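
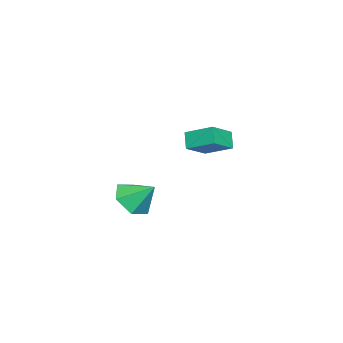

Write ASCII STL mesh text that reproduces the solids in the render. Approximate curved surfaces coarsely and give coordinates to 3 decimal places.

solid 
facet normal -0.561 -0.268 0.783
outer loop
vertex -0.508 3.878 3.128
vertex -1.564 4.289 2.512
vertex -0.667 2.686 2.606
endloop
endfacet
facet normal 0.819 -0.318 0.477
outer loop
vertex -0.196 2.911 1.948
vertex -0.508 3.878 3.128
vertex -0.667 2.686 2.606
endloop
endfacet
facet normal -0.561 -0.268 0.783
outer loop
vertex -0.667 2.686 2.606
vertex -1.564 4.289 2.512
vertex -1.724 3.098 1.99
endloop
endfacet
facet normal -0.122 -0.909 -0.398
outer loop
vertex -1.724 3.098 1.99
vertex -0.196 2.911 1.948
vertex -0.667 2.686 2.606
endloop
endfacet
facet normal 0.122 0.909 0.398
outer loop
vertex -0.508 3.878 3.128
vertex -1.093 4.514 1.854
vertex -1.564 4.289 2.512
endloop
endfacet
facet normal 0.818 -0.319 0.478
outer loop
vertex -0.036 4.102 2.47
vertex -0.508 3.878 3.128
vertex -0.196 2.911 1.948
endloop
endfacet
facet normal 0.123 0.909 0.398
outer loop
vertex -0.036 4.102 2.47
vertex -1.093 4.514 1.854
vertex -0.508 3.878 3.128
endloop
endfacet
facet normal -0.819 0.319 -0.477
outer loop
vertex -1.564 4.289 2.512
vertex -1.093 4.514 1.854
vertex -1.724 3.098 1.99
endloop
endfacet
facet normal -0.122 -0.910 -0.397
outer loop
vertex -1.252 3.322 1.332
vertex -0.196 2.911 1.948
vertex -1.724 3.098 1.99
endloop
endfacet
facet normal -0.818 0.319 -0.478
outer loop
vertex -1.724 3.098 1.99
vertex -1.093 4.514 1.854
vertex -1.252 3.322 1.332
endloop
endfacet
facet normal 0.561 0.268 -0.783
outer loop
vertex -1.252 3.322 1.332
vertex -0.036 4.102 2.47
vertex -0.196 2.911 1.948
endloop
endfacet
facet normal 0.561 0.268 -0.783
outer loop
vertex -1.093 4.514 1.854
vertex -0.036 4.102 2.47
vertex -1.252 3.322 1.332
endloop
endfacet
facet normal -0.084 -0.743 -0.664
outer loop
vertex 4.565 2.517 0.468
vertex 3.799 2.267 0.845
vertex 3.795 2.86 0.182
endloop
endfacet
facet normal 0.463 0.860 -0.216
outer loop
vertex 4.565 2.517 0.468
vertex 3.795 2.86 0.182
vertex 3.901 3.173 1.655
endloop
endfacet
facet normal -0.083 -0.743 -0.664
outer loop
vertex 3.795 2.86 0.182
vertex 3.799 2.267 0.845
vertex 3.029 2.609 0.559
endloop
endfacet
facet normal -0.380 0.910 -0.166
outer loop
vertex 3.795 2.86 0.182
vertex 3.029 2.609 0.559
vertex 3.901 3.173 1.655
endloop
endfacet
facet normal -0.084 -0.743 -0.663
outer loop
vertex 3.029 2.609 0.559
vertex 3.799 2.267 0.845
vertex 3.033 2.016 1.223
endloop
endfacet
facet normal -0.798 0.447 0.404
outer loop
vertex 3.029 2.609 0.559
vertex 3.033 2.016 1.223
vertex 3.901 3.173 1.655
endloop
endfacet
facet normal -0.084 -0.743 -0.663
outer loop
vertex 3.033 2.016 1.223
vertex 3.799 2.267 0.845
vertex 3.803 1.674 1.509
endloop
endfacet
facet normal -0.373 -0.066 0.926
outer loop
vertex 3.033 2.016 1.223
vertex 3.803 1.674 1.509
vertex 3.901 3.173 1.655
endloop
endfacet
facet normal -0.085 -0.743 -0.663
outer loop
vertex 3.803 1.674 1.509
vertex 3.799 2.267 0.845
vertex 4.569 1.924 1.131
endloop
endfacet
facet normal 0.470 -0.116 0.875
outer loop
vertex 3.803 1.674 1.509
vertex 4.569 1.924 1.131
vertex 3.901 3.173 1.655
endloop
endfacet
facet normal -0.084 -0.743 -0.664
outer loop
vertex 4.569 1.924 1.131
vertex 3.799 2.267 0.845
vertex 4.565 2.517 0.468
endloop
endfacet
facet normal 0.887 0.347 0.305
outer loop
vertex 4.569 1.924 1.131
vertex 4.565 2.517 0.468
vertex 3.901 3.173 1.655
endloop
endfacet

endsolid


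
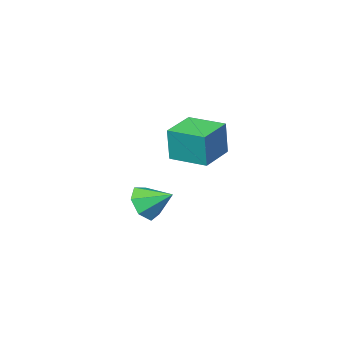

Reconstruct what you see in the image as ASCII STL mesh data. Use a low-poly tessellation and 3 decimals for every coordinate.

solid 
facet normal -0.882 -0.457 0.114
outer loop
vertex -2.73 -0.696 -0.565
vertex -3.42 0.636 -0.57
vertex -2.87 -0.774 -1.966
endloop
endfacet
facet normal 0.460 -0.888 0.003
outer loop
vertex -1.6 -0.116 -2.13
vertex -2.73 -0.696 -0.565
vertex -2.87 -0.774 -1.966
endloop
endfacet
facet normal -0.882 -0.457 0.114
outer loop
vertex -2.87 -0.774 -1.966
vertex -3.42 0.636 -0.57
vertex -3.561 0.558 -1.971
endloop
endfacet
facet normal -0.100 -0.055 -0.993
outer loop
vertex -3.561 0.558 -1.971
vertex -1.6 -0.116 -2.13
vertex -2.87 -0.774 -1.966
endloop
endfacet
facet normal 0.100 0.055 0.993
outer loop
vertex -2.73 -0.696 -0.565
vertex -2.15 1.294 -0.734
vertex -3.42 0.636 -0.57
endloop
endfacet
facet normal 0.460 -0.888 0.003
outer loop
vertex -1.459 -0.038 -0.729
vertex -2.73 -0.696 -0.565
vertex -1.6 -0.116 -2.13
endloop
endfacet
facet normal 0.100 0.055 0.993
outer loop
vertex -1.459 -0.038 -0.729
vertex -2.15 1.294 -0.734
vertex -2.73 -0.696 -0.565
endloop
endfacet
facet normal -0.460 0.888 -0.003
outer loop
vertex -3.42 0.636 -0.57
vertex -2.15 1.294 -0.734
vertex -3.561 0.558 -1.971
endloop
endfacet
facet normal -0.100 -0.055 -0.993
outer loop
vertex -2.29 1.216 -2.135
vertex -1.6 -0.116 -2.13
vertex -3.561 0.558 -1.971
endloop
endfacet
facet normal -0.460 0.888 -0.003
outer loop
vertex -3.561 0.558 -1.971
vertex -2.15 1.294 -0.734
vertex -2.29 1.216 -2.135
endloop
endfacet
facet normal 0.882 0.457 -0.114
outer loop
vertex -2.29 1.216 -2.135
vertex -1.459 -0.038 -0.729
vertex -1.6 -0.116 -2.13
endloop
endfacet
facet normal 0.882 0.457 -0.114
outer loop
vertex -2.15 1.294 -0.734
vertex -1.459 -0.038 -0.729
vertex -2.29 1.216 -2.135
endloop
endfacet
facet normal 0.494 -0.705 -0.508
outer loop
vertex 1.662 3.155 -1.519
vertex 1.427 3.456 -2.165
vertex 2.049 3.611 -1.775
endloop
endfacet
facet normal 0.287 0.272 0.918
outer loop
vertex 1.662 3.155 -1.519
vertex 2.049 3.611 -1.775
vertex 0.873 4.244 -1.595
endloop
endfacet
facet normal 0.495 -0.704 -0.509
outer loop
vertex 2.049 3.611 -1.775
vertex 1.427 3.456 -2.165
vertex 1.968 3.951 -2.324
endloop
endfacet
facet normal 0.480 0.776 0.410
outer loop
vertex 2.049 3.611 -1.775
vertex 1.968 3.951 -2.324
vertex 0.873 4.244 -1.595
endloop
endfacet
facet normal 0.496 -0.705 -0.507
outer loop
vertex 1.968 3.951 -2.324
vertex 1.427 3.456 -2.165
vertex 1.48 3.917 -2.754
endloop
endfacet
facet normal 0.119 0.970 -0.212
outer loop
vertex 1.968 3.951 -2.324
vertex 1.48 3.917 -2.754
vertex 0.873 4.244 -1.595
endloop
endfacet
facet normal 0.495 -0.705 -0.508
outer loop
vertex 1.48 3.917 -2.754
vertex 1.427 3.456 -2.165
vertex 0.952 3.536 -2.739
endloop
endfacet
facet normal -0.524 0.708 -0.474
outer loop
vertex 1.48 3.917 -2.754
vertex 0.952 3.536 -2.739
vertex 0.873 4.244 -1.595
endloop
endfacet
facet normal 0.496 -0.704 -0.509
outer loop
vertex 0.952 3.536 -2.739
vertex 1.427 3.456 -2.165
vertex 0.783 3.094 -2.292
endloop
endfacet
facet normal -0.966 0.186 -0.182
outer loop
vertex 0.952 3.536 -2.739
vertex 0.783 3.094 -2.292
vertex 0.873 4.244 -1.595
endloop
endfacet
facet normal 0.496 -0.704 -0.508
outer loop
vertex 0.783 3.094 -2.292
vertex 1.427 3.456 -2.165
vertex 1.099 2.925 -1.749
endloop
endfacet
facet normal -0.873 -0.201 0.445
outer loop
vertex 0.783 3.094 -2.292
vertex 1.099 2.925 -1.749
vertex 0.873 4.244 -1.595
endloop
endfacet
facet normal 0.495 -0.704 -0.508
outer loop
vertex 1.099 2.925 -1.749
vertex 1.427 3.456 -2.165
vertex 1.662 3.155 -1.519
endloop
endfacet
facet normal -0.315 -0.163 0.935
outer loop
vertex 1.099 2.925 -1.749
vertex 1.662 3.155 -1.519
vertex 0.873 4.244 -1.595
endloop
endfacet

endsolid


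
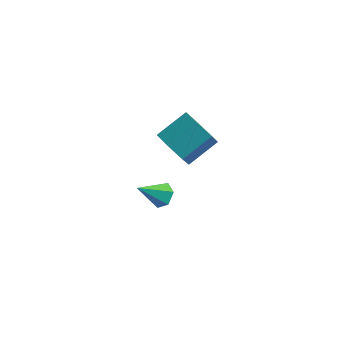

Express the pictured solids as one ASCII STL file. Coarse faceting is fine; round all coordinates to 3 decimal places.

solid 
facet normal -0.485 -0.726 -0.488
outer loop
vertex 0.478 2.061 1.531
vertex -0.319 2.258 2.03
vertex -0.03 2.628 1.192
endloop
endfacet
facet normal 0.627 0.100 -0.773
outer loop
vertex 0.478 2.061 1.531
vertex -0.03 2.628 1.192
vertex 1.215 3.164 2.272
endloop
endfacet
facet normal 0.627 0.100 -0.773
outer loop
vertex 1.215 3.164 2.272
vertex -0.03 2.628 1.192
vertex 0.707 3.731 1.933
endloop
endfacet
facet normal 0.485 0.726 0.487
outer loop
vertex 1.215 3.164 2.272
vertex 0.707 3.731 1.933
vertex 0.419 3.362 2.77
endloop
endfacet
facet normal -0.484 -0.726 -0.488
outer loop
vertex -0.03 2.628 1.192
vertex -0.319 2.258 2.03
vertex -0.755 2.916 1.483
endloop
endfacet
facet normal -0.085 0.594 -0.800
outer loop
vertex -0.03 2.628 1.192
vertex -0.755 2.916 1.483
vertex 0.707 3.731 1.933
endloop
endfacet
facet normal -0.085 0.594 -0.800
outer loop
vertex 0.707 3.731 1.933
vertex -0.755 2.916 1.483
vertex -0.018 4.02 2.224
endloop
endfacet
facet normal 0.485 0.726 0.487
outer loop
vertex 0.707 3.731 1.933
vertex -0.018 4.02 2.224
vertex 0.419 3.362 2.77
endloop
endfacet
facet normal -0.485 -0.726 -0.487
outer loop
vertex -0.755 2.916 1.483
vertex -0.319 2.258 2.03
vertex -1.151 2.709 2.186
endloop
endfacet
facet normal -0.734 0.641 -0.225
outer loop
vertex -0.755 2.916 1.483
vertex -1.151 2.709 2.186
vertex -0.018 4.02 2.224
endloop
endfacet
facet normal -0.734 0.641 -0.225
outer loop
vertex -0.018 4.02 2.224
vertex -1.151 2.709 2.186
vertex -0.414 3.813 2.927
endloop
endfacet
facet normal 0.485 0.726 0.487
outer loop
vertex -0.018 4.02 2.224
vertex -0.414 3.813 2.927
vertex 0.419 3.362 2.77
endloop
endfacet
facet normal -0.485 -0.726 -0.487
outer loop
vertex -1.151 2.709 2.186
vertex -0.319 2.258 2.03
vertex -0.921 2.163 2.771
endloop
endfacet
facet normal -0.830 0.206 0.519
outer loop
vertex -1.151 2.709 2.186
vertex -0.921 2.163 2.771
vertex -0.414 3.813 2.927
endloop
endfacet
facet normal -0.829 0.206 0.520
outer loop
vertex -0.414 3.813 2.927
vertex -0.921 2.163 2.771
vertex -0.183 3.266 3.512
endloop
endfacet
facet normal 0.485 0.726 0.487
outer loop
vertex -0.414 3.813 2.927
vertex -0.183 3.266 3.512
vertex 0.419 3.362 2.77
endloop
endfacet
facet normal -0.485 -0.726 -0.487
outer loop
vertex -0.921 2.163 2.771
vertex -0.319 2.258 2.03
vertex -0.237 1.688 2.798
endloop
endfacet
facet normal -0.301 -0.384 0.873
outer loop
vertex -0.921 2.163 2.771
vertex -0.237 1.688 2.798
vertex -0.183 3.266 3.512
endloop
endfacet
facet normal -0.300 -0.385 0.873
outer loop
vertex -0.183 3.266 3.512
vertex -0.237 1.688 2.798
vertex 0.501 2.792 3.538
endloop
endfacet
facet normal 0.485 0.726 0.487
outer loop
vertex -0.183 3.266 3.512
vertex 0.501 2.792 3.538
vertex 0.419 3.362 2.77
endloop
endfacet
facet normal -0.484 -0.726 -0.487
outer loop
vertex -0.237 1.688 2.798
vertex -0.319 2.258 2.03
vertex 0.386 1.643 2.246
endloop
endfacet
facet normal 0.455 -0.685 0.569
outer loop
vertex -0.237 1.688 2.798
vertex 0.386 1.643 2.246
vertex 0.501 2.792 3.538
endloop
endfacet
facet normal 0.454 -0.685 0.569
outer loop
vertex 0.501 2.792 3.538
vertex 0.386 1.643 2.246
vertex 1.123 2.746 2.986
endloop
endfacet
facet normal 0.486 0.726 0.487
outer loop
vertex 0.501 2.792 3.538
vertex 1.123 2.746 2.986
vertex 0.419 3.362 2.77
endloop
endfacet
facet normal -0.485 -0.727 -0.487
outer loop
vertex 0.386 1.643 2.246
vertex -0.319 2.258 2.03
vertex 0.478 2.061 1.531
endloop
endfacet
facet normal 0.867 -0.470 -0.163
outer loop
vertex 0.386 1.643 2.246
vertex 0.478 2.061 1.531
vertex 1.123 2.746 2.986
endloop
endfacet
facet normal 0.867 -0.470 -0.163
outer loop
vertex 1.123 2.746 2.986
vertex 0.478 2.061 1.531
vertex 1.215 3.164 2.272
endloop
endfacet
facet normal 0.485 0.726 0.487
outer loop
vertex 1.123 2.746 2.986
vertex 1.215 3.164 2.272
vertex 0.419 3.362 2.77
endloop
endfacet
facet normal 0.538 0.534 -0.653
outer loop
vertex -0.807 2.953 -2.681
vertex -1.247 3.39 -2.686
vertex -0.783 3.423 -2.277
endloop
endfacet
facet normal 0.605 -0.537 0.588
outer loop
vertex -0.807 2.953 -2.681
vertex -0.783 3.423 -2.277
vertex -2.033 2.61 -1.734
endloop
endfacet
facet normal 0.537 0.535 -0.652
outer loop
vertex -0.783 3.423 -2.277
vertex -1.247 3.39 -2.686
vertex -1.224 3.859 -2.282
endloop
endfacet
facet normal 0.241 0.255 0.936
outer loop
vertex -0.783 3.423 -2.277
vertex -1.224 3.859 -2.282
vertex -2.033 2.61 -1.734
endloop
endfacet
facet normal 0.538 0.535 -0.652
outer loop
vertex -1.224 3.859 -2.282
vertex -1.247 3.39 -2.686
vertex -1.688 3.826 -2.692
endloop
endfacet
facet normal -0.550 0.608 0.573
outer loop
vertex -1.224 3.859 -2.282
vertex -1.688 3.826 -2.692
vertex -2.033 2.61 -1.734
endloop
endfacet
facet normal 0.537 0.534 -0.652
outer loop
vertex -1.688 3.826 -2.692
vertex -1.247 3.39 -2.686
vertex -1.712 3.357 -3.096
endloop
endfacet
facet normal -0.976 0.168 -0.138
outer loop
vertex -1.688 3.826 -2.692
vertex -1.712 3.357 -3.096
vertex -2.033 2.61 -1.734
endloop
endfacet
facet normal 0.538 0.534 -0.653
outer loop
vertex -1.712 3.357 -3.096
vertex -1.247 3.39 -2.686
vertex -1.271 2.92 -3.09
endloop
endfacet
facet normal -0.612 -0.624 -0.486
outer loop
vertex -1.712 3.357 -3.096
vertex -1.271 2.92 -3.09
vertex -2.033 2.61 -1.734
endloop
endfacet
facet normal 0.538 0.534 -0.653
outer loop
vertex -1.271 2.92 -3.09
vertex -1.247 3.39 -2.686
vertex -0.807 2.953 -2.681
endloop
endfacet
facet normal 0.178 -0.976 -0.123
outer loop
vertex -1.271 2.92 -3.09
vertex -0.807 2.953 -2.681
vertex -2.033 2.61 -1.734
endloop
endfacet

endsolid


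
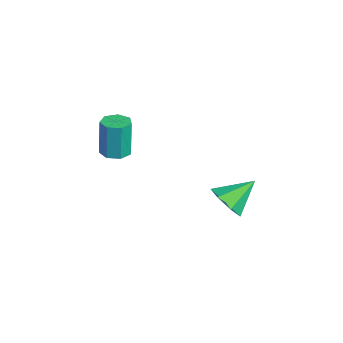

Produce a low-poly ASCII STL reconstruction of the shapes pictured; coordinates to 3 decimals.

solid 
facet normal 0.157 -0.795 -0.585
outer loop
vertex 3.397 1.658 0.061
vertex 2.658 1.236 0.436
vertex 2.692 1.791 -0.309
endloop
endfacet
facet normal 0.337 0.884 -0.325
outer loop
vertex 3.397 1.658 0.061
vertex 2.692 1.791 -0.309
vertex 2.402 2.524 1.384
endloop
endfacet
facet normal 0.157 -0.795 -0.585
outer loop
vertex 2.692 1.791 -0.309
vertex 2.658 1.236 0.436
vertex 1.961 1.506 -0.118
endloop
endfacet
facet normal -0.423 0.803 -0.420
outer loop
vertex 2.692 1.791 -0.309
vertex 1.961 1.506 -0.118
vertex 2.402 2.524 1.384
endloop
endfacet
facet normal 0.158 -0.795 -0.586
outer loop
vertex 1.961 1.506 -0.118
vertex 2.658 1.236 0.436
vertex 1.755 1.017 0.49
endloop
endfacet
facet normal -0.920 0.392 0.004
outer loop
vertex 1.961 1.506 -0.118
vertex 1.755 1.017 0.49
vertex 2.402 2.524 1.384
endloop
endfacet
facet normal 0.158 -0.795 -0.585
outer loop
vertex 1.755 1.017 0.49
vertex 2.658 1.236 0.436
vertex 2.228 0.693 1.058
endloop
endfacet
facet normal -0.778 -0.038 0.627
outer loop
vertex 1.755 1.017 0.49
vertex 2.228 0.693 1.058
vertex 2.402 2.524 1.384
endloop
endfacet
facet normal 0.158 -0.795 -0.585
outer loop
vertex 2.228 0.693 1.058
vertex 2.658 1.236 0.436
vertex 3.025 0.778 1.157
endloop
endfacet
facet normal -0.104 -0.165 0.981
outer loop
vertex 2.228 0.693 1.058
vertex 3.025 0.778 1.157
vertex 2.402 2.524 1.384
endloop
endfacet
facet normal 0.157 -0.795 -0.585
outer loop
vertex 3.025 0.778 1.157
vertex 2.658 1.236 0.436
vertex 3.545 1.207 0.714
endloop
endfacet
facet normal 0.592 0.107 0.799
outer loop
vertex 3.025 0.778 1.157
vertex 3.545 1.207 0.714
vertex 2.402 2.524 1.384
endloop
endfacet
facet normal 0.157 -0.796 -0.585
outer loop
vertex 3.545 1.207 0.714
vertex 2.658 1.236 0.436
vertex 3.397 1.658 0.061
endloop
endfacet
facet normal 0.789 0.574 0.218
outer loop
vertex 3.545 1.207 0.714
vertex 3.397 1.658 0.061
vertex 2.402 2.524 1.384
endloop
endfacet
facet normal 0.083 -0.046 -0.996
outer loop
vertex -2.175 -2.815 0.269
vertex -2.683 -2.323 0.204
vertex -1.981 -2.231 0.258
endloop
endfacet
facet normal 0.945 -0.312 0.092
outer loop
vertex -2.175 -2.815 0.269
vertex -1.981 -2.231 0.258
vertex -2.329 -2.729 2.14
endloop
endfacet
facet normal 0.946 -0.312 0.092
outer loop
vertex -2.329 -2.729 2.14
vertex -1.981 -2.231 0.258
vertex -2.135 -2.144 2.129
endloop
endfacet
facet normal -0.081 0.046 0.996
outer loop
vertex -2.329 -2.729 2.14
vertex -2.135 -2.144 2.129
vertex -2.837 -2.237 2.076
endloop
endfacet
facet normal 0.083 -0.047 -0.995
outer loop
vertex -1.981 -2.231 0.258
vertex -2.683 -2.323 0.204
vertex -2.315 -1.716 0.206
endloop
endfacet
facet normal 0.836 0.547 0.043
outer loop
vertex -1.981 -2.231 0.258
vertex -2.315 -1.716 0.206
vertex -2.135 -2.144 2.129
endloop
endfacet
facet normal 0.836 0.547 0.043
outer loop
vertex -2.135 -2.144 2.129
vertex -2.315 -1.716 0.206
vertex -2.469 -1.629 2.078
endloop
endfacet
facet normal -0.081 0.046 0.996
outer loop
vertex -2.135 -2.144 2.129
vertex -2.469 -1.629 2.078
vertex -2.837 -2.237 2.076
endloop
endfacet
facet normal 0.082 -0.046 -0.996
outer loop
vertex -2.315 -1.716 0.206
vertex -2.683 -2.323 0.204
vertex -2.926 -1.658 0.153
endloop
endfacet
facet normal 0.098 0.994 -0.038
outer loop
vertex -2.315 -1.716 0.206
vertex -2.926 -1.658 0.153
vertex -2.469 -1.629 2.078
endloop
endfacet
facet normal 0.096 0.995 -0.038
outer loop
vertex -2.469 -1.629 2.078
vertex -2.926 -1.658 0.153
vertex -3.08 -1.572 2.025
endloop
endfacet
facet normal -0.082 0.046 0.996
outer loop
vertex -2.469 -1.629 2.078
vertex -3.08 -1.572 2.025
vertex -2.837 -2.237 2.076
endloop
endfacet
facet normal 0.081 -0.047 -0.996
outer loop
vertex -2.926 -1.658 0.153
vertex -2.683 -2.323 0.204
vertex -3.354 -2.101 0.139
endloop
endfacet
facet normal -0.715 0.693 -0.091
outer loop
vertex -2.926 -1.658 0.153
vertex -3.354 -2.101 0.139
vertex -3.08 -1.572 2.025
endloop
endfacet
facet normal -0.715 0.694 -0.091
outer loop
vertex -3.08 -1.572 2.025
vertex -3.354 -2.101 0.139
vertex -3.508 -2.015 2.01
endloop
endfacet
facet normal -0.083 0.046 0.996
outer loop
vertex -3.08 -1.572 2.025
vertex -3.508 -2.015 2.01
vertex -2.837 -2.237 2.076
endloop
endfacet
facet normal 0.082 -0.045 -0.996
outer loop
vertex -3.354 -2.101 0.139
vertex -2.683 -2.323 0.204
vertex -3.277 -2.712 0.173
endloop
endfacet
facet normal -0.989 -0.129 -0.075
outer loop
vertex -3.354 -2.101 0.139
vertex -3.277 -2.712 0.173
vertex -3.508 -2.015 2.01
endloop
endfacet
facet normal -0.989 -0.129 -0.075
outer loop
vertex -3.508 -2.015 2.01
vertex -3.277 -2.712 0.173
vertex -3.431 -2.625 2.045
endloop
endfacet
facet normal -0.082 0.047 0.995
outer loop
vertex -3.508 -2.015 2.01
vertex -3.431 -2.625 2.045
vertex -2.837 -2.237 2.076
endloop
endfacet
facet normal 0.082 -0.046 -0.996
outer loop
vertex -3.277 -2.712 0.173
vertex -2.683 -2.323 0.204
vertex -2.752 -3.029 0.231
endloop
endfacet
facet normal -0.517 -0.856 -0.003
outer loop
vertex -3.277 -2.712 0.173
vertex -2.752 -3.029 0.231
vertex -3.431 -2.625 2.045
endloop
endfacet
facet normal -0.518 -0.855 -0.003
outer loop
vertex -3.431 -2.625 2.045
vertex -2.752 -3.029 0.231
vertex -2.906 -2.943 2.103
endloop
endfacet
facet normal -0.082 0.046 0.996
outer loop
vertex -3.431 -2.625 2.045
vertex -2.906 -2.943 2.103
vertex -2.837 -2.237 2.076
endloop
endfacet
facet normal 0.083 -0.046 -0.996
outer loop
vertex -2.752 -3.029 0.231
vertex -2.683 -2.323 0.204
vertex -2.175 -2.815 0.269
endloop
endfacet
facet normal 0.343 -0.937 0.071
outer loop
vertex -2.752 -3.029 0.231
vertex -2.175 -2.815 0.269
vertex -2.906 -2.943 2.103
endloop
endfacet
facet normal 0.343 -0.937 0.071
outer loop
vertex -2.906 -2.943 2.103
vertex -2.175 -2.815 0.269
vertex -2.329 -2.729 2.14
endloop
endfacet
facet normal -0.081 0.046 0.996
outer loop
vertex -2.906 -2.943 2.103
vertex -2.329 -2.729 2.14
vertex -2.837 -2.237 2.076
endloop
endfacet

endsolid


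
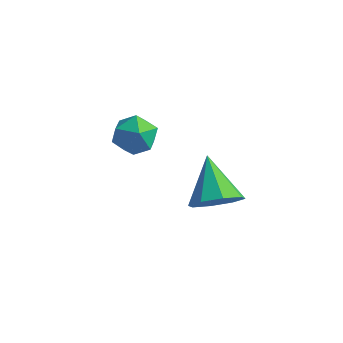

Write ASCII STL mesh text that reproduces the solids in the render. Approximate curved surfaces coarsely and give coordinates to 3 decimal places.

solid 
facet normal -0.909 0.158 -0.385
outer loop
vertex -1.893 2.935 2.37
vertex -2.154 2.116 2.65
vertex -2.258 2.833 3.19
endloop
endfacet
facet normal -0.611 0.772 -0.176
outer loop
vertex -1.893 2.935 2.37
vertex -2.258 2.833 3.19
vertex -1.542 3.374 3.078
endloop
endfacet
facet normal 0.005 0.849 -0.529
outer loop
vertex -1.893 2.935 2.37
vertex -1.542 3.374 3.078
vertex -0.996 2.991 2.468
endloop
endfacet
facet normal 0.087 0.282 -0.955
outer loop
vertex -1.893 2.935 2.37
vertex -0.996 2.991 2.468
vertex -1.373 2.213 2.204
endloop
endfacet
facet normal -0.477 -0.144 -0.867
outer loop
vertex -1.893 2.935 2.37
vertex -1.373 2.213 2.204
vertex -2.154 2.116 2.65
endloop
endfacet
facet normal -0.462 0.719 0.519
outer loop
vertex -1.542 3.374 3.078
vertex -2.258 2.833 3.19
vertex -1.587 2.827 3.796
endloop
endfacet
facet normal -0.944 -0.274 0.183
outer loop
vertex -2.258 2.833 3.19
vertex -2.154 2.116 2.65
vertex -1.964 2.049 3.532
endloop
endfacet
facet normal -0.246 -0.763 -0.597
outer loop
vertex -2.154 2.116 2.65
vertex -1.373 2.213 2.204
vertex -1.418 1.666 2.922
endloop
endfacet
facet normal 0.668 -0.072 -0.741
outer loop
vertex -1.373 2.213 2.204
vertex -0.996 2.991 2.468
vertex -0.702 2.207 2.81
endloop
endfacet
facet normal 0.535 0.844 -0.051
outer loop
vertex -0.996 2.991 2.468
vertex -1.542 3.374 3.078
vertex -0.806 2.924 3.35
endloop
endfacet
facet normal -0.087 -0.282 0.955
outer loop
vertex -1.067 2.105 3.63
vertex -1.587 2.827 3.796
vertex -1.964 2.049 3.532
endloop
endfacet
facet normal -0.005 -0.849 0.529
outer loop
vertex -1.067 2.105 3.63
vertex -1.964 2.049 3.532
vertex -1.418 1.666 2.922
endloop
endfacet
facet normal 0.611 -0.772 0.176
outer loop
vertex -1.067 2.105 3.63
vertex -1.418 1.666 2.922
vertex -0.702 2.207 2.81
endloop
endfacet
facet normal 0.909 -0.158 0.385
outer loop
vertex -1.067 2.105 3.63
vertex -0.702 2.207 2.81
vertex -0.806 2.924 3.35
endloop
endfacet
facet normal 0.477 0.144 0.867
outer loop
vertex -1.067 2.105 3.63
vertex -0.806 2.924 3.35
vertex -1.587 2.827 3.796
endloop
endfacet
facet normal -0.668 0.072 0.741
outer loop
vertex -1.964 2.049 3.532
vertex -1.587 2.827 3.796
vertex -2.258 2.833 3.19
endloop
endfacet
facet normal -0.535 -0.844 0.051
outer loop
vertex -1.418 1.666 2.922
vertex -1.964 2.049 3.532
vertex -2.154 2.116 2.65
endloop
endfacet
facet normal 0.462 -0.719 -0.519
outer loop
vertex -0.702 2.207 2.81
vertex -1.418 1.666 2.922
vertex -1.373 2.213 2.204
endloop
endfacet
facet normal 0.944 0.274 -0.183
outer loop
vertex -0.806 2.924 3.35
vertex -0.702 2.207 2.81
vertex -0.996 2.991 2.468
endloop
endfacet
facet normal 0.246 0.763 0.597
outer loop
vertex -1.587 2.827 3.796
vertex -0.806 2.924 3.35
vertex -1.542 3.374 3.078
endloop
endfacet
facet normal 0.517 -0.619 -0.591
outer loop
vertex 2.964 0.389 3.475
vertex 2.549 0.787 2.694
vertex 3.351 0.965 3.21
endloop
endfacet
facet normal 0.385 0.159 0.909
outer loop
vertex 2.964 0.389 3.475
vertex 3.351 0.965 3.21
vertex 1.591 1.933 3.786
endloop
endfacet
facet normal 0.518 -0.618 -0.591
outer loop
vertex 3.351 0.965 3.21
vertex 2.549 0.787 2.694
vertex 3.267 1.437 2.643
endloop
endfacet
facet normal 0.538 0.685 0.491
outer loop
vertex 3.351 0.965 3.21
vertex 3.267 1.437 2.643
vertex 1.591 1.933 3.786
endloop
endfacet
facet normal 0.518 -0.619 -0.590
outer loop
vertex 3.267 1.437 2.643
vertex 2.549 0.787 2.694
vertex 2.763 1.528 2.105
endloop
endfacet
facet normal 0.243 0.968 -0.064
outer loop
vertex 3.267 1.437 2.643
vertex 2.763 1.528 2.105
vertex 1.591 1.933 3.786
endloop
endfacet
facet normal 0.517 -0.619 -0.591
outer loop
vertex 2.763 1.528 2.105
vertex 2.549 0.787 2.694
vertex 2.133 1.185 1.913
endloop
endfacet
facet normal -0.327 0.841 -0.431
outer loop
vertex 2.763 1.528 2.105
vertex 2.133 1.185 1.913
vertex 1.591 1.933 3.786
endloop
endfacet
facet normal 0.518 -0.619 -0.591
outer loop
vertex 2.133 1.185 1.913
vertex 2.549 0.787 2.694
vertex 1.747 0.609 2.178
endloop
endfacet
facet normal -0.837 0.380 -0.394
outer loop
vertex 2.133 1.185 1.913
vertex 1.747 0.609 2.178
vertex 1.591 1.933 3.786
endloop
endfacet
facet normal 0.517 -0.620 -0.590
outer loop
vertex 1.747 0.609 2.178
vertex 2.549 0.787 2.694
vertex 1.83 0.138 2.745
endloop
endfacet
facet normal -0.989 -0.146 0.024
outer loop
vertex 1.747 0.609 2.178
vertex 1.83 0.138 2.745
vertex 1.591 1.933 3.786
endloop
endfacet
facet normal 0.517 -0.619 -0.590
outer loop
vertex 1.83 0.138 2.745
vertex 2.549 0.787 2.694
vertex 2.334 0.047 3.282
endloop
endfacet
facet normal -0.694 -0.428 0.579
outer loop
vertex 1.83 0.138 2.745
vertex 2.334 0.047 3.282
vertex 1.591 1.933 3.786
endloop
endfacet
facet normal 0.517 -0.619 -0.591
outer loop
vertex 2.334 0.047 3.282
vertex 2.549 0.787 2.694
vertex 2.964 0.389 3.475
endloop
endfacet
facet normal -0.126 -0.302 0.945
outer loop
vertex 2.334 0.047 3.282
vertex 2.964 0.389 3.475
vertex 1.591 1.933 3.786
endloop
endfacet

endsolid


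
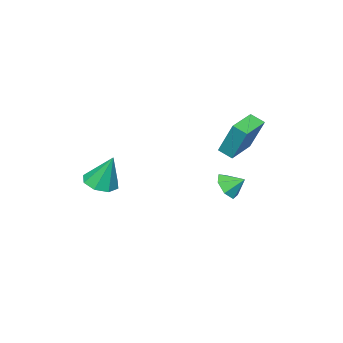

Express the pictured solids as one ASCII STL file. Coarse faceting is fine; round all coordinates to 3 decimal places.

solid 
facet normal -0.974 -0.198 0.109
outer loop
vertex -2.986 1.582 4.606
vertex -3.178 2.326 4.241
vertex -3.009 0.631 2.678
endloop
endfacet
facet normal 0.226 -0.875 0.429
outer loop
vertex -1.422 0.954 2.499
vertex -2.986 1.582 4.606
vertex -3.009 0.631 2.678
endloop
endfacet
facet normal -0.974 -0.199 0.110
outer loop
vertex -3.009 0.631 2.678
vertex -3.178 2.326 4.241
vertex -3.202 1.374 2.313
endloop
endfacet
facet normal -0.011 -0.443 -0.896
outer loop
vertex -3.202 1.374 2.313
vertex -1.422 0.954 2.499
vertex -3.009 0.631 2.678
endloop
endfacet
facet normal 0.011 0.443 0.897
outer loop
vertex -2.986 1.582 4.606
vertex -1.591 2.649 4.062
vertex -3.178 2.326 4.241
endloop
endfacet
facet normal 0.227 -0.874 0.429
outer loop
vertex -1.398 1.906 4.427
vertex -2.986 1.582 4.606
vertex -1.422 0.954 2.499
endloop
endfacet
facet normal 0.011 0.443 0.896
outer loop
vertex -1.398 1.906 4.427
vertex -1.591 2.649 4.062
vertex -2.986 1.582 4.606
endloop
endfacet
facet normal -0.226 0.874 -0.429
outer loop
vertex -3.178 2.326 4.241
vertex -1.591 2.649 4.062
vertex -3.202 1.374 2.313
endloop
endfacet
facet normal -0.011 -0.443 -0.897
outer loop
vertex -1.614 1.698 2.134
vertex -1.422 0.954 2.499
vertex -3.202 1.374 2.313
endloop
endfacet
facet normal -0.227 0.875 -0.429
outer loop
vertex -3.202 1.374 2.313
vertex -1.591 2.649 4.062
vertex -1.614 1.698 2.134
endloop
endfacet
facet normal 0.974 0.198 -0.110
outer loop
vertex -1.614 1.698 2.134
vertex -1.398 1.906 4.427
vertex -1.422 0.954 2.499
endloop
endfacet
facet normal 0.974 0.199 -0.110
outer loop
vertex -1.591 2.649 4.062
vertex -1.398 1.906 4.427
vertex -1.614 1.698 2.134
endloop
endfacet
facet normal 0.414 -0.721 -0.557
outer loop
vertex -2.116 0.732 -0.759
vertex -2.835 0.266 -0.69
vertex -2.629 0.847 -1.289
endloop
endfacet
facet normal 0.231 0.973 -0.013
outer loop
vertex -2.116 0.732 -0.759
vertex -2.629 0.847 -1.289
vertex -3.265 1.014 -0.11
endloop
endfacet
facet normal 0.413 -0.721 -0.557
outer loop
vertex -2.629 0.847 -1.289
vertex -2.835 0.266 -0.69
vertex -3.297 0.524 -1.367
endloop
endfacet
facet normal -0.380 0.865 -0.328
outer loop
vertex -2.629 0.847 -1.289
vertex -3.297 0.524 -1.367
vertex -3.265 1.014 -0.11
endloop
endfacet
facet normal 0.414 -0.720 -0.557
outer loop
vertex -3.297 0.524 -1.367
vertex -2.835 0.266 -0.69
vertex -3.617 0.006 -0.935
endloop
endfacet
facet normal -0.891 0.430 -0.145
outer loop
vertex -3.297 0.524 -1.367
vertex -3.617 0.006 -0.935
vertex -3.265 1.014 -0.11
endloop
endfacet
facet normal 0.414 -0.720 -0.556
outer loop
vertex -3.617 0.006 -0.935
vertex -2.835 0.266 -0.69
vertex -3.348 -0.316 -0.318
endloop
endfacet
facet normal -0.918 -0.005 0.397
outer loop
vertex -3.617 0.006 -0.935
vertex -3.348 -0.316 -0.318
vertex -3.265 1.014 -0.11
endloop
endfacet
facet normal 0.413 -0.720 -0.558
outer loop
vertex -3.348 -0.316 -0.318
vertex -2.835 0.266 -0.69
vertex -2.692 -0.201 0.019
endloop
endfacet
facet normal -0.438 -0.112 0.892
outer loop
vertex -3.348 -0.316 -0.318
vertex -2.692 -0.201 0.019
vertex -3.265 1.014 -0.11
endloop
endfacet
facet normal 0.414 -0.720 -0.557
outer loop
vertex -2.692 -0.201 0.019
vertex -2.835 0.266 -0.69
vertex -2.144 0.266 -0.177
endloop
endfacet
facet normal 0.184 0.189 0.965
outer loop
vertex -2.692 -0.201 0.019
vertex -2.144 0.266 -0.177
vertex -3.265 1.014 -0.11
endloop
endfacet
facet normal 0.413 -0.720 -0.557
outer loop
vertex -2.144 0.266 -0.177
vertex -2.835 0.266 -0.69
vertex -2.116 0.732 -0.759
endloop
endfacet
facet normal 0.482 0.672 0.562
outer loop
vertex -2.144 0.266 -0.177
vertex -2.116 0.732 -0.759
vertex -3.265 1.014 -0.11
endloop
endfacet
facet normal 0.096 -0.359 -0.928
outer loop
vertex 3.893 -2.739 1.366
vertex 3.462 -1.997 1.034
vertex 4.338 -2.217 1.21
endloop
endfacet
facet normal 0.665 -0.373 0.647
outer loop
vertex 3.893 -2.739 1.366
vertex 4.338 -2.217 1.21
vertex 3.278 -1.303 2.826
endloop
endfacet
facet normal 0.096 -0.361 -0.928
outer loop
vertex 4.338 -2.217 1.21
vertex 3.462 -1.997 1.034
vertex 4.27 -1.566 0.95
endloop
endfacet
facet normal 0.868 0.260 0.423
outer loop
vertex 4.338 -2.217 1.21
vertex 4.27 -1.566 0.95
vertex 3.278 -1.303 2.826
endloop
endfacet
facet normal 0.095 -0.359 -0.928
outer loop
vertex 4.27 -1.566 0.95
vertex 3.462 -1.997 1.034
vertex 3.729 -1.167 0.74
endloop
endfacet
facet normal 0.541 0.823 0.171
outer loop
vertex 4.27 -1.566 0.95
vertex 3.729 -1.167 0.74
vertex 3.278 -1.303 2.826
endloop
endfacet
facet normal 0.096 -0.360 -0.928
outer loop
vertex 3.729 -1.167 0.74
vertex 3.462 -1.997 1.034
vertex 3.032 -1.255 0.702
endloop
endfacet
facet normal -0.127 0.991 0.037
outer loop
vertex 3.729 -1.167 0.74
vertex 3.032 -1.255 0.702
vertex 3.278 -1.303 2.826
endloop
endfacet
facet normal 0.095 -0.360 -0.928
outer loop
vertex 3.032 -1.255 0.702
vertex 3.462 -1.997 1.034
vertex 2.586 -1.777 0.859
endloop
endfacet
facet normal -0.741 0.664 0.101
outer loop
vertex 3.032 -1.255 0.702
vertex 2.586 -1.777 0.859
vertex 3.278 -1.303 2.826
endloop
endfacet
facet normal 0.095 -0.359 -0.928
outer loop
vertex 2.586 -1.777 0.859
vertex 3.462 -1.997 1.034
vertex 2.654 -2.428 1.118
endloop
endfacet
facet normal -0.945 0.031 0.325
outer loop
vertex 2.586 -1.777 0.859
vertex 2.654 -2.428 1.118
vertex 3.278 -1.303 2.826
endloop
endfacet
facet normal 0.095 -0.359 -0.928
outer loop
vertex 2.654 -2.428 1.118
vertex 3.462 -1.997 1.034
vertex 3.195 -2.827 1.328
endloop
endfacet
facet normal -0.618 -0.534 0.577
outer loop
vertex 2.654 -2.428 1.118
vertex 3.195 -2.827 1.328
vertex 3.278 -1.303 2.826
endloop
endfacet
facet normal 0.096 -0.360 -0.928
outer loop
vertex 3.195 -2.827 1.328
vertex 3.462 -1.997 1.034
vertex 3.893 -2.739 1.366
endloop
endfacet
facet normal 0.050 -0.702 0.711
outer loop
vertex 3.195 -2.827 1.328
vertex 3.893 -2.739 1.366
vertex 3.278 -1.303 2.826
endloop
endfacet

endsolid


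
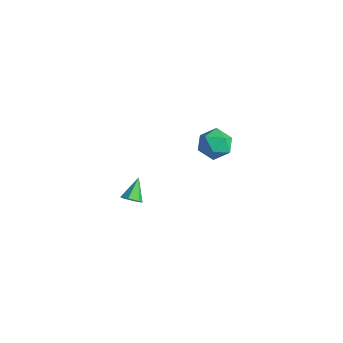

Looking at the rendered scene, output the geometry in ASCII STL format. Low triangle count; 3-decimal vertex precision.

solid 
facet normal 0.429 -0.667 -0.609
outer loop
vertex 4.482 -3.827 -1.59
vertex 4.091 -4.291 -1.357
vertex 3.907 -3.939 -1.872
endloop
endfacet
facet normal 0.022 0.913 -0.408
outer loop
vertex 4.482 -3.827 -1.59
vertex 3.907 -3.939 -1.872
vertex 3.449 -3.289 -0.443
endloop
endfacet
facet normal 0.428 -0.668 -0.609
outer loop
vertex 3.907 -3.939 -1.872
vertex 4.091 -4.291 -1.357
vertex 3.516 -4.403 -1.638
endloop
endfacet
facet normal -0.782 0.433 -0.448
outer loop
vertex 3.907 -3.939 -1.872
vertex 3.516 -4.403 -1.638
vertex 3.449 -3.289 -0.443
endloop
endfacet
facet normal 0.428 -0.668 -0.609
outer loop
vertex 3.516 -4.403 -1.638
vertex 4.091 -4.291 -1.357
vertex 3.7 -4.754 -1.124
endloop
endfacet
facet normal -0.954 -0.245 0.174
outer loop
vertex 3.516 -4.403 -1.638
vertex 3.7 -4.754 -1.124
vertex 3.449 -3.289 -0.443
endloop
endfacet
facet normal 0.428 -0.668 -0.608
outer loop
vertex 3.7 -4.754 -1.124
vertex 4.091 -4.291 -1.357
vertex 4.275 -4.642 -0.842
endloop
endfacet
facet normal -0.323 -0.444 0.836
outer loop
vertex 3.7 -4.754 -1.124
vertex 4.275 -4.642 -0.842
vertex 3.449 -3.289 -0.443
endloop
endfacet
facet normal 0.428 -0.668 -0.608
outer loop
vertex 4.275 -4.642 -0.842
vertex 4.091 -4.291 -1.357
vertex 4.666 -4.179 -1.075
endloop
endfacet
facet normal 0.481 0.035 0.876
outer loop
vertex 4.275 -4.642 -0.842
vertex 4.666 -4.179 -1.075
vertex 3.449 -3.289 -0.443
endloop
endfacet
facet normal 0.429 -0.667 -0.609
outer loop
vertex 4.666 -4.179 -1.075
vertex 4.091 -4.291 -1.357
vertex 4.482 -3.827 -1.59
endloop
endfacet
facet normal 0.653 0.713 0.254
outer loop
vertex 4.666 -4.179 -1.075
vertex 4.482 -3.827 -1.59
vertex 3.449 -3.289 -0.443
endloop
endfacet
facet normal -0.886 0.380 0.266
outer loop
vertex 0.725 4.517 -3.598
vertex 0.43 3.494 -3.12
vertex 0.97 4.304 -2.477
endloop
endfacet
facet normal -0.385 0.888 0.253
outer loop
vertex 0.725 4.517 -3.598
vertex 0.97 4.304 -2.477
vertex 1.756 4.838 -3.155
endloop
endfacet
facet normal -0.109 0.908 -0.404
outer loop
vertex 0.725 4.517 -3.598
vertex 1.756 4.838 -3.155
vertex 1.701 4.358 -4.218
endloop
endfacet
facet normal -0.440 0.412 -0.798
outer loop
vertex 0.725 4.517 -3.598
vertex 1.701 4.358 -4.218
vertex 0.882 3.527 -4.196
endloop
endfacet
facet normal -0.919 0.086 -0.384
outer loop
vertex 0.725 4.517 -3.598
vertex 0.882 3.527 -4.196
vertex 0.43 3.494 -3.12
endloop
endfacet
facet normal 0.134 0.697 0.704
outer loop
vertex 1.756 4.838 -3.155
vertex 0.97 4.304 -2.477
vertex 2.098 4.013 -2.404
endloop
endfacet
facet normal -0.677 -0.125 0.726
outer loop
vertex 0.97 4.304 -2.477
vertex 0.43 3.494 -3.12
vertex 1.279 3.182 -2.382
endloop
endfacet
facet normal -0.731 -0.599 -0.326
outer loop
vertex 0.43 3.494 -3.12
vertex 0.882 3.527 -4.196
vertex 1.224 2.702 -3.445
endloop
endfacet
facet normal 0.046 -0.072 -0.996
outer loop
vertex 0.882 3.527 -4.196
vertex 1.701 4.358 -4.218
vertex 2.01 3.236 -4.123
endloop
endfacet
facet normal 0.581 0.730 -0.360
outer loop
vertex 1.701 4.358 -4.218
vertex 1.756 4.838 -3.155
vertex 2.55 4.046 -3.48
endloop
endfacet
facet normal 0.440 -0.412 0.798
outer loop
vertex 2.255 3.023 -3.002
vertex 2.098 4.013 -2.404
vertex 1.279 3.182 -2.382
endloop
endfacet
facet normal 0.109 -0.908 0.404
outer loop
vertex 2.255 3.023 -3.002
vertex 1.279 3.182 -2.382
vertex 1.224 2.702 -3.445
endloop
endfacet
facet normal 0.385 -0.888 -0.253
outer loop
vertex 2.255 3.023 -3.002
vertex 1.224 2.702 -3.445
vertex 2.01 3.236 -4.123
endloop
endfacet
facet normal 0.886 -0.380 -0.266
outer loop
vertex 2.255 3.023 -3.002
vertex 2.01 3.236 -4.123
vertex 2.55 4.046 -3.48
endloop
endfacet
facet normal 0.919 -0.086 0.384
outer loop
vertex 2.255 3.023 -3.002
vertex 2.55 4.046 -3.48
vertex 2.098 4.013 -2.404
endloop
endfacet
facet normal -0.046 0.072 0.996
outer loop
vertex 1.279 3.182 -2.382
vertex 2.098 4.013 -2.404
vertex 0.97 4.304 -2.477
endloop
endfacet
facet normal -0.581 -0.730 0.360
outer loop
vertex 1.224 2.702 -3.445
vertex 1.279 3.182 -2.382
vertex 0.43 3.494 -3.12
endloop
endfacet
facet normal -0.134 -0.697 -0.704
outer loop
vertex 2.01 3.236 -4.123
vertex 1.224 2.702 -3.445
vertex 0.882 3.527 -4.196
endloop
endfacet
facet normal 0.677 0.125 -0.726
outer loop
vertex 2.55 4.046 -3.48
vertex 2.01 3.236 -4.123
vertex 1.701 4.358 -4.218
endloop
endfacet
facet normal 0.731 0.599 0.326
outer loop
vertex 2.098 4.013 -2.404
vertex 2.55 4.046 -3.48
vertex 1.756 4.838 -3.155
endloop
endfacet

endsolid


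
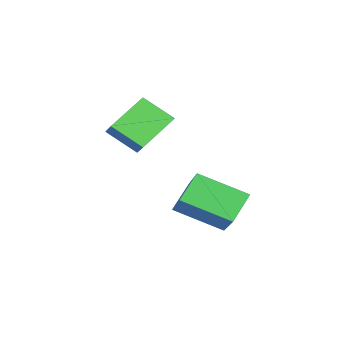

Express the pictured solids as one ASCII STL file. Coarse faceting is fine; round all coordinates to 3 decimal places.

solid 
facet normal -0.665 0.539 0.517
outer loop
vertex -2.069 -4.176 4.506
vertex -1.486 -3.923 4.992
vertex -1.85 -3.131 3.698
endloop
endfacet
facet normal -0.729 -0.316 -0.607
outer loop
vertex -0.734 -4.037 2.828
vertex -2.069 -4.176 4.506
vertex -1.85 -3.131 3.698
endloop
endfacet
facet normal -0.664 0.540 0.517
outer loop
vertex -1.85 -3.131 3.698
vertex -1.486 -3.923 4.992
vertex -1.267 -2.878 4.183
endloop
endfacet
facet normal 0.163 0.781 -0.603
outer loop
vertex -1.267 -2.878 4.183
vertex -0.734 -4.037 2.828
vertex -1.85 -3.131 3.698
endloop
endfacet
facet normal -0.164 -0.781 0.603
outer loop
vertex -2.069 -4.176 4.506
vertex -0.37 -4.829 4.122
vertex -1.486 -3.923 4.992
endloop
endfacet
facet normal -0.729 -0.317 -0.606
outer loop
vertex -0.953 -5.082 3.637
vertex -2.069 -4.176 4.506
vertex -0.734 -4.037 2.828
endloop
endfacet
facet normal -0.163 -0.780 0.604
outer loop
vertex -0.953 -5.082 3.637
vertex -0.37 -4.829 4.122
vertex -2.069 -4.176 4.506
endloop
endfacet
facet normal 0.730 0.316 0.606
outer loop
vertex -1.486 -3.923 4.992
vertex -0.37 -4.829 4.122
vertex -1.267 -2.878 4.183
endloop
endfacet
facet normal 0.164 0.781 -0.603
outer loop
vertex -0.151 -3.784 3.314
vertex -0.734 -4.037 2.828
vertex -1.267 -2.878 4.183
endloop
endfacet
facet normal 0.729 0.316 0.607
outer loop
vertex -1.267 -2.878 4.183
vertex -0.37 -4.829 4.122
vertex -0.151 -3.784 3.314
endloop
endfacet
facet normal 0.665 -0.539 -0.517
outer loop
vertex -0.151 -3.784 3.314
vertex -0.953 -5.082 3.637
vertex -0.734 -4.037 2.828
endloop
endfacet
facet normal 0.664 -0.539 -0.517
outer loop
vertex -0.37 -4.829 4.122
vertex -0.953 -5.082 3.637
vertex -0.151 -3.784 3.314
endloop
endfacet
facet normal -0.787 -0.187 -0.587
outer loop
vertex 0.781 -2.244 2.179
vertex 0.961 -0.622 1.42
vertex 1.511 -2.713 1.35
endloop
endfacet
facet normal -0.100 -0.901 0.422
outer loop
vertex 2.999 -2.358 2.46
vertex 0.781 -2.244 2.179
vertex 1.511 -2.713 1.35
endloop
endfacet
facet normal -0.787 -0.187 -0.587
outer loop
vertex 1.511 -2.713 1.35
vertex 0.961 -0.622 1.42
vertex 1.691 -1.09 0.591
endloop
endfacet
facet normal 0.608 -0.391 -0.691
outer loop
vertex 1.691 -1.09 0.591
vertex 2.999 -2.358 2.46
vertex 1.511 -2.713 1.35
endloop
endfacet
facet normal -0.608 0.391 0.691
outer loop
vertex 0.781 -2.244 2.179
vertex 2.449 -0.267 2.53
vertex 0.961 -0.622 1.42
endloop
endfacet
facet normal -0.100 -0.901 0.421
outer loop
vertex 2.269 -1.89 3.289
vertex 0.781 -2.244 2.179
vertex 2.999 -2.358 2.46
endloop
endfacet
facet normal -0.608 0.391 0.691
outer loop
vertex 2.269 -1.89 3.289
vertex 2.449 -0.267 2.53
vertex 0.781 -2.244 2.179
endloop
endfacet
facet normal 0.099 0.901 -0.421
outer loop
vertex 0.961 -0.622 1.42
vertex 2.449 -0.267 2.53
vertex 1.691 -1.09 0.591
endloop
endfacet
facet normal 0.608 -0.391 -0.691
outer loop
vertex 3.179 -0.736 1.701
vertex 2.999 -2.358 2.46
vertex 1.691 -1.09 0.591
endloop
endfacet
facet normal 0.100 0.901 -0.422
outer loop
vertex 1.691 -1.09 0.591
vertex 2.449 -0.267 2.53
vertex 3.179 -0.736 1.701
endloop
endfacet
facet normal 0.787 0.188 0.587
outer loop
vertex 3.179 -0.736 1.701
vertex 2.269 -1.89 3.289
vertex 2.999 -2.358 2.46
endloop
endfacet
facet normal 0.787 0.187 0.587
outer loop
vertex 2.449 -0.267 2.53
vertex 2.269 -1.89 3.289
vertex 3.179 -0.736 1.701
endloop
endfacet

endsolid


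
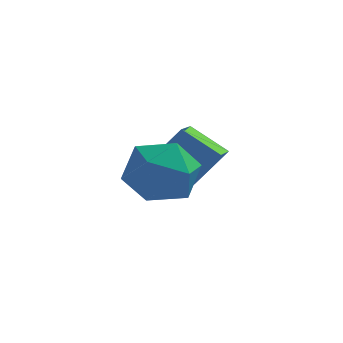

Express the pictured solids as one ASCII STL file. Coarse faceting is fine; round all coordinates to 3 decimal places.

solid 
facet normal -0.591 -0.233 -0.772
outer loop
vertex 0.111 -1.462 3.22
vertex 0.194 -0.105 2.746
vertex 1.302 -1.816 2.415
endloop
endfacet
facet normal -0.058 -0.942 0.329
outer loop
vertex 2.266 -1.435 3.674
vertex 0.111 -1.462 3.22
vertex 1.302 -1.816 2.415
endloop
endfacet
facet normal -0.591 -0.233 -0.773
outer loop
vertex 1.302 -1.816 2.415
vertex 0.194 -0.105 2.746
vertex 1.385 -0.458 1.942
endloop
endfacet
facet normal 0.805 -0.239 -0.544
outer loop
vertex 1.385 -0.458 1.942
vertex 2.266 -1.435 3.674
vertex 1.302 -1.816 2.415
endloop
endfacet
facet normal -0.805 0.239 0.544
outer loop
vertex 0.111 -1.462 3.22
vertex 1.158 0.276 4.005
vertex 0.194 -0.105 2.746
endloop
endfacet
facet normal -0.057 -0.943 0.329
outer loop
vertex 1.075 -1.082 4.478
vertex 0.111 -1.462 3.22
vertex 2.266 -1.435 3.674
endloop
endfacet
facet normal -0.804 0.239 0.544
outer loop
vertex 1.075 -1.082 4.478
vertex 1.158 0.276 4.005
vertex 0.111 -1.462 3.22
endloop
endfacet
facet normal 0.057 0.943 -0.329
outer loop
vertex 0.194 -0.105 2.746
vertex 1.158 0.276 4.005
vertex 1.385 -0.458 1.942
endloop
endfacet
facet normal 0.804 -0.239 -0.544
outer loop
vertex 2.349 -0.078 3.2
vertex 2.266 -1.435 3.674
vertex 1.385 -0.458 1.942
endloop
endfacet
facet normal 0.058 0.943 -0.329
outer loop
vertex 1.385 -0.458 1.942
vertex 1.158 0.276 4.005
vertex 2.349 -0.078 3.2
endloop
endfacet
facet normal 0.591 0.234 0.772
outer loop
vertex 2.349 -0.078 3.2
vertex 1.075 -1.082 4.478
vertex 2.266 -1.435 3.674
endloop
endfacet
facet normal 0.591 0.233 0.772
outer loop
vertex 1.158 0.276 4.005
vertex 1.075 -1.082 4.478
vertex 2.349 -0.078 3.2
endloop
endfacet
facet normal -0.974 0.177 0.143
outer loop
vertex -0.034 -2.693 3.515
vertex -0.218 -3.889 3.741
vertex 0.057 -3.124 4.664
endloop
endfacet
facet normal -0.582 0.745 0.326
outer loop
vertex -0.034 -2.693 3.515
vertex 0.057 -3.124 4.664
vertex 0.874 -2.304 4.248
endloop
endfacet
facet normal -0.206 0.947 -0.247
outer loop
vertex -0.034 -2.693 3.515
vertex 0.874 -2.304 4.248
vertex 1.104 -2.562 3.067
endloop
endfacet
facet normal -0.366 0.503 -0.783
outer loop
vertex -0.034 -2.693 3.515
vertex 1.104 -2.562 3.067
vertex 0.429 -3.541 2.754
endloop
endfacet
facet normal -0.840 0.027 -0.541
outer loop
vertex -0.034 -2.693 3.515
vertex 0.429 -3.541 2.754
vertex -0.218 -3.889 3.741
endloop
endfacet
facet normal -0.121 0.542 0.831
outer loop
vertex 0.874 -2.304 4.248
vertex 0.057 -3.124 4.664
vertex 1.251 -3.259 4.926
endloop
endfacet
facet normal -0.755 -0.376 0.537
outer loop
vertex 0.057 -3.124 4.664
vertex -0.218 -3.889 3.741
vertex 0.576 -4.238 4.613
endloop
endfacet
facet normal -0.539 -0.619 -0.572
outer loop
vertex -0.218 -3.889 3.741
vertex 0.429 -3.541 2.754
vertex 0.806 -4.496 3.432
endloop
endfacet
facet normal 0.228 0.150 -0.962
outer loop
vertex 0.429 -3.541 2.754
vertex 1.104 -2.562 3.067
vertex 1.623 -3.676 3.016
endloop
endfacet
facet normal 0.486 0.869 -0.095
outer loop
vertex 1.104 -2.562 3.067
vertex 0.874 -2.304 4.248
vertex 1.898 -2.911 3.939
endloop
endfacet
facet normal 0.366 -0.503 0.783
outer loop
vertex 1.714 -4.107 4.165
vertex 1.251 -3.259 4.926
vertex 0.576 -4.238 4.613
endloop
endfacet
facet normal 0.206 -0.947 0.247
outer loop
vertex 1.714 -4.107 4.165
vertex 0.576 -4.238 4.613
vertex 0.806 -4.496 3.432
endloop
endfacet
facet normal 0.582 -0.745 -0.326
outer loop
vertex 1.714 -4.107 4.165
vertex 0.806 -4.496 3.432
vertex 1.623 -3.676 3.016
endloop
endfacet
facet normal 0.974 -0.177 -0.143
outer loop
vertex 1.714 -4.107 4.165
vertex 1.623 -3.676 3.016
vertex 1.898 -2.911 3.939
endloop
endfacet
facet normal 0.840 -0.027 0.541
outer loop
vertex 1.714 -4.107 4.165
vertex 1.898 -2.911 3.939
vertex 1.251 -3.259 4.926
endloop
endfacet
facet normal -0.228 -0.150 0.962
outer loop
vertex 0.576 -4.238 4.613
vertex 1.251 -3.259 4.926
vertex 0.057 -3.124 4.664
endloop
endfacet
facet normal -0.486 -0.869 0.095
outer loop
vertex 0.806 -4.496 3.432
vertex 0.576 -4.238 4.613
vertex -0.218 -3.889 3.741
endloop
endfacet
facet normal 0.121 -0.542 -0.831
outer loop
vertex 1.623 -3.676 3.016
vertex 0.806 -4.496 3.432
vertex 0.429 -3.541 2.754
endloop
endfacet
facet normal 0.755 0.376 -0.537
outer loop
vertex 1.898 -2.911 3.939
vertex 1.623 -3.676 3.016
vertex 1.104 -2.562 3.067
endloop
endfacet
facet normal 0.539 0.619 0.572
outer loop
vertex 1.251 -3.259 4.926
vertex 1.898 -2.911 3.939
vertex 0.874 -2.304 4.248
endloop
endfacet

endsolid


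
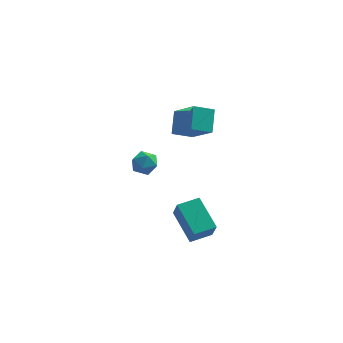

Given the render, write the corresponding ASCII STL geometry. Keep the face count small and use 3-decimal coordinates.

solid 
facet normal 0.173 0.905 0.389
outer loop
vertex 1.16 0.762 1.65
vertex 0.948 0.514 2.322
vertex 1.664 0.466 2.115
endloop
endfacet
facet normal 0.608 0.777 -0.164
outer loop
vertex 1.16 0.762 1.65
vertex 1.664 0.466 2.115
vertex 1.683 0.298 1.388
endloop
endfacet
facet normal 0.204 0.645 -0.736
outer loop
vertex 1.16 0.762 1.65
vertex 1.683 0.298 1.388
vertex 0.98 0.243 1.145
endloop
endfacet
facet normal -0.481 0.691 -0.539
outer loop
vertex 1.16 0.762 1.65
vertex 0.98 0.243 1.145
vertex 0.525 0.376 1.722
endloop
endfacet
facet normal -0.500 0.852 0.157
outer loop
vertex 1.16 0.762 1.65
vertex 0.525 0.376 1.722
vertex 0.948 0.514 2.322
endloop
endfacet
facet normal 0.982 0.189 -0.018
outer loop
vertex 1.683 0.298 1.388
vertex 1.664 0.466 2.115
vertex 1.795 -0.236 1.898
endloop
endfacet
facet normal 0.280 0.395 0.875
outer loop
vertex 1.664 0.466 2.115
vertex 0.948 0.514 2.322
vertex 1.34 -0.103 2.475
endloop
endfacet
facet normal -0.810 0.308 0.500
outer loop
vertex 0.948 0.514 2.322
vertex 0.525 0.376 1.722
vertex 0.637 -0.158 2.232
endloop
endfacet
facet normal -0.779 0.048 -0.625
outer loop
vertex 0.525 0.376 1.722
vertex 0.98 0.243 1.145
vertex 0.656 -0.326 1.505
endloop
endfacet
facet normal 0.328 -0.026 -0.944
outer loop
vertex 0.98 0.243 1.145
vertex 1.683 0.298 1.388
vertex 1.372 -0.374 1.298
endloop
endfacet
facet normal 0.481 -0.691 0.539
outer loop
vertex 1.16 -0.622 1.97
vertex 1.795 -0.236 1.898
vertex 1.34 -0.103 2.475
endloop
endfacet
facet normal -0.204 -0.645 0.736
outer loop
vertex 1.16 -0.622 1.97
vertex 1.34 -0.103 2.475
vertex 0.637 -0.158 2.232
endloop
endfacet
facet normal -0.608 -0.777 0.164
outer loop
vertex 1.16 -0.622 1.97
vertex 0.637 -0.158 2.232
vertex 0.656 -0.326 1.505
endloop
endfacet
facet normal -0.173 -0.905 -0.389
outer loop
vertex 1.16 -0.622 1.97
vertex 0.656 -0.326 1.505
vertex 1.372 -0.374 1.298
endloop
endfacet
facet normal 0.500 -0.852 -0.157
outer loop
vertex 1.16 -0.622 1.97
vertex 1.372 -0.374 1.298
vertex 1.795 -0.236 1.898
endloop
endfacet
facet normal 0.779 -0.048 0.625
outer loop
vertex 1.34 -0.103 2.475
vertex 1.795 -0.236 1.898
vertex 1.664 0.466 2.115
endloop
endfacet
facet normal -0.328 0.026 0.944
outer loop
vertex 0.637 -0.158 2.232
vertex 1.34 -0.103 2.475
vertex 0.948 0.514 2.322
endloop
endfacet
facet normal -0.982 -0.189 0.018
outer loop
vertex 0.656 -0.326 1.505
vertex 0.637 -0.158 2.232
vertex 0.525 0.376 1.722
endloop
endfacet
facet normal -0.280 -0.395 -0.875
outer loop
vertex 1.372 -0.374 1.298
vertex 0.656 -0.326 1.505
vertex 0.98 0.243 1.145
endloop
endfacet
facet normal 0.810 -0.308 -0.500
outer loop
vertex 1.795 -0.236 1.898
vertex 1.372 -0.374 1.298
vertex 1.683 0.298 1.388
endloop
endfacet
facet normal -0.848 -0.520 -0.100
outer loop
vertex 3.974 -4.561 0.581
vertex 3.058 -3.249 1.529
vertex 3.727 -3.949 -0.504
endloop
endfacet
facet normal 0.493 -0.705 -0.510
outer loop
vertex 4.702 -3.351 -0.389
vertex 3.974 -4.561 0.581
vertex 3.727 -3.949 -0.504
endloop
endfacet
facet normal -0.848 -0.520 -0.100
outer loop
vertex 3.727 -3.949 -0.504
vertex 3.058 -3.249 1.529
vertex 2.811 -2.637 0.444
endloop
endfacet
facet normal -0.195 0.482 -0.855
outer loop
vertex 2.811 -2.637 0.444
vertex 4.702 -3.351 -0.389
vertex 3.727 -3.949 -0.504
endloop
endfacet
facet normal 0.195 -0.482 0.855
outer loop
vertex 3.974 -4.561 0.581
vertex 4.033 -2.651 1.644
vertex 3.058 -3.249 1.529
endloop
endfacet
facet normal 0.493 -0.705 -0.510
outer loop
vertex 4.949 -3.963 0.696
vertex 3.974 -4.561 0.581
vertex 4.702 -3.351 -0.389
endloop
endfacet
facet normal 0.195 -0.482 0.855
outer loop
vertex 4.949 -3.963 0.696
vertex 4.033 -2.651 1.644
vertex 3.974 -4.561 0.581
endloop
endfacet
facet normal -0.493 0.705 0.510
outer loop
vertex 3.058 -3.249 1.529
vertex 4.033 -2.651 1.644
vertex 2.811 -2.637 0.444
endloop
endfacet
facet normal -0.195 0.482 -0.855
outer loop
vertex 3.786 -2.039 0.559
vertex 4.702 -3.351 -0.389
vertex 2.811 -2.637 0.444
endloop
endfacet
facet normal -0.493 0.705 0.510
outer loop
vertex 2.811 -2.637 0.444
vertex 4.033 -2.651 1.644
vertex 3.786 -2.039 0.559
endloop
endfacet
facet normal 0.848 0.520 0.100
outer loop
vertex 3.786 -2.039 0.559
vertex 4.949 -3.963 0.696
vertex 4.702 -3.351 -0.389
endloop
endfacet
facet normal 0.848 0.520 0.100
outer loop
vertex 4.033 -2.651 1.644
vertex 4.949 -3.963 0.696
vertex 3.786 -2.039 0.559
endloop
endfacet
facet normal -0.854 -0.344 0.391
outer loop
vertex 3.316 0.761 3.922
vertex 3.329 1.776 4.842
vertex 2.258 1.932 2.644
endloop
endfacet
facet normal -0.009 -0.741 -0.671
outer loop
vertex 3.231 2.324 2.198
vertex 3.316 0.761 3.922
vertex 2.258 1.932 2.644
endloop
endfacet
facet normal -0.854 -0.344 0.391
outer loop
vertex 2.258 1.932 2.644
vertex 3.329 1.776 4.842
vertex 2.271 2.947 3.564
endloop
endfacet
facet normal -0.521 0.577 -0.629
outer loop
vertex 2.271 2.947 3.564
vertex 3.231 2.324 2.198
vertex 2.258 1.932 2.644
endloop
endfacet
facet normal 0.521 -0.577 0.629
outer loop
vertex 3.316 0.761 3.922
vertex 4.302 2.168 4.396
vertex 3.329 1.776 4.842
endloop
endfacet
facet normal -0.009 -0.741 -0.671
outer loop
vertex 4.289 1.153 3.476
vertex 3.316 0.761 3.922
vertex 3.231 2.324 2.198
endloop
endfacet
facet normal 0.521 -0.577 0.629
outer loop
vertex 4.289 1.153 3.476
vertex 4.302 2.168 4.396
vertex 3.316 0.761 3.922
endloop
endfacet
facet normal 0.009 0.741 0.671
outer loop
vertex 3.329 1.776 4.842
vertex 4.302 2.168 4.396
vertex 2.271 2.947 3.564
endloop
endfacet
facet normal -0.521 0.577 -0.629
outer loop
vertex 3.244 3.339 3.118
vertex 3.231 2.324 2.198
vertex 2.271 2.947 3.564
endloop
endfacet
facet normal 0.009 0.741 0.671
outer loop
vertex 2.271 2.947 3.564
vertex 4.302 2.168 4.396
vertex 3.244 3.339 3.118
endloop
endfacet
facet normal 0.854 0.344 -0.391
outer loop
vertex 3.244 3.339 3.118
vertex 4.289 1.153 3.476
vertex 3.231 2.324 2.198
endloop
endfacet
facet normal 0.854 0.344 -0.391
outer loop
vertex 4.302 2.168 4.396
vertex 4.289 1.153 3.476
vertex 3.244 3.339 3.118
endloop
endfacet

endsolid


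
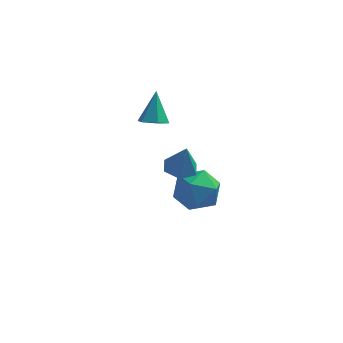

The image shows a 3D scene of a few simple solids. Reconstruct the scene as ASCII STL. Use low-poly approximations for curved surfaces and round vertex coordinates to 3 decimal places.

solid 
facet normal -0.017 -0.535 -0.845
outer loop
vertex -1.438 -0.883 1.978
vertex -1.863 -1.316 2.261
vertex -2.099 -0.784 1.929
endloop
endfacet
facet normal 0.160 0.966 -0.201
outer loop
vertex -1.438 -0.883 1.978
vertex -2.099 -0.784 1.929
vertex -1.837 -0.484 3.579
endloop
endfacet
facet normal -0.016 -0.534 -0.845
outer loop
vertex -2.099 -0.784 1.929
vertex -1.863 -1.316 2.261
vertex -2.524 -1.217 2.211
endloop
endfacet
facet normal -0.718 0.696 -0.013
outer loop
vertex -2.099 -0.784 1.929
vertex -2.524 -1.217 2.211
vertex -1.837 -0.484 3.579
endloop
endfacet
facet normal -0.016 -0.534 -0.846
outer loop
vertex -2.524 -1.217 2.211
vertex -1.863 -1.316 2.261
vertex -2.289 -1.75 2.543
endloop
endfacet
facet normal -0.872 -0.084 0.483
outer loop
vertex -2.524 -1.217 2.211
vertex -2.289 -1.75 2.543
vertex -1.837 -0.484 3.579
endloop
endfacet
facet normal -0.017 -0.533 -0.846
outer loop
vertex -2.289 -1.75 2.543
vertex -1.863 -1.316 2.261
vertex -1.628 -1.849 2.592
endloop
endfacet
facet normal -0.148 -0.594 0.791
outer loop
vertex -2.289 -1.75 2.543
vertex -1.628 -1.849 2.592
vertex -1.837 -0.484 3.579
endloop
endfacet
facet normal -0.017 -0.533 -0.846
outer loop
vertex -1.628 -1.849 2.592
vertex -1.863 -1.316 2.261
vertex -1.202 -1.415 2.31
endloop
endfacet
facet normal 0.729 -0.324 0.603
outer loop
vertex -1.628 -1.849 2.592
vertex -1.202 -1.415 2.31
vertex -1.837 -0.484 3.579
endloop
endfacet
facet normal -0.017 -0.535 -0.845
outer loop
vertex -1.202 -1.415 2.31
vertex -1.863 -1.316 2.261
vertex -1.438 -0.883 1.978
endloop
endfacet
facet normal 0.883 0.458 0.106
outer loop
vertex -1.202 -1.415 2.31
vertex -1.438 -0.883 1.978
vertex -1.837 -0.484 3.579
endloop
endfacet
facet normal -0.996 0.080 0.038
outer loop
vertex -0.967 -0.408 -2.816
vertex -1.035 -1.477 -2.354
vertex -0.934 -0.546 -1.658
endloop
endfacet
facet normal -0.688 0.718 0.105
outer loop
vertex -0.967 -0.408 -2.816
vertex -0.934 -0.546 -1.658
vertex -0.217 0.216 -2.176
endloop
endfacet
facet normal -0.288 0.832 -0.474
outer loop
vertex -0.967 -0.408 -2.816
vertex -0.217 0.216 -2.176
vertex 0.125 -0.245 -3.192
endloop
endfacet
facet normal -0.349 0.263 -0.899
outer loop
vertex -0.967 -0.408 -2.816
vertex 0.125 -0.245 -3.192
vertex -0.38 -1.291 -3.302
endloop
endfacet
facet normal -0.787 -0.202 -0.583
outer loop
vertex -0.967 -0.408 -2.816
vertex -0.38 -1.291 -3.302
vertex -1.035 -1.477 -2.354
endloop
endfacet
facet normal -0.253 0.695 0.672
outer loop
vertex -0.217 0.216 -2.176
vertex -0.934 -0.546 -1.658
vertex 0.18 -0.469 -1.318
endloop
endfacet
facet normal -0.753 -0.340 0.563
outer loop
vertex -0.934 -0.546 -1.658
vertex -1.035 -1.477 -2.354
vertex -0.325 -1.515 -1.428
endloop
endfacet
facet normal -0.415 -0.795 -0.443
outer loop
vertex -1.035 -1.477 -2.354
vertex -0.38 -1.291 -3.302
vertex 0.017 -1.976 -2.444
endloop
endfacet
facet normal 0.294 -0.042 -0.955
outer loop
vertex -0.38 -1.291 -3.302
vertex 0.125 -0.245 -3.192
vertex 0.734 -1.214 -2.962
endloop
endfacet
facet normal 0.394 0.880 -0.266
outer loop
vertex 0.125 -0.245 -3.192
vertex -0.217 0.216 -2.176
vertex 0.835 -0.283 -2.266
endloop
endfacet
facet normal 0.349 -0.263 0.899
outer loop
vertex 0.767 -1.352 -1.804
vertex 0.18 -0.469 -1.318
vertex -0.325 -1.515 -1.428
endloop
endfacet
facet normal 0.288 -0.832 0.474
outer loop
vertex 0.767 -1.352 -1.804
vertex -0.325 -1.515 -1.428
vertex 0.017 -1.976 -2.444
endloop
endfacet
facet normal 0.688 -0.718 -0.105
outer loop
vertex 0.767 -1.352 -1.804
vertex 0.017 -1.976 -2.444
vertex 0.734 -1.214 -2.962
endloop
endfacet
facet normal 0.996 -0.080 -0.038
outer loop
vertex 0.767 -1.352 -1.804
vertex 0.734 -1.214 -2.962
vertex 0.835 -0.283 -2.266
endloop
endfacet
facet normal 0.787 0.202 0.583
outer loop
vertex 0.767 -1.352 -1.804
vertex 0.835 -0.283 -2.266
vertex 0.18 -0.469 -1.318
endloop
endfacet
facet normal -0.294 0.042 0.955
outer loop
vertex -0.325 -1.515 -1.428
vertex 0.18 -0.469 -1.318
vertex -0.934 -0.546 -1.658
endloop
endfacet
facet normal -0.394 -0.880 0.266
outer loop
vertex 0.017 -1.976 -2.444
vertex -0.325 -1.515 -1.428
vertex -1.035 -1.477 -2.354
endloop
endfacet
facet normal 0.253 -0.695 -0.672
outer loop
vertex 0.734 -1.214 -2.962
vertex 0.017 -1.976 -2.444
vertex -0.38 -1.291 -3.302
endloop
endfacet
facet normal 0.753 0.340 -0.563
outer loop
vertex 0.835 -0.283 -2.266
vertex 0.734 -1.214 -2.962
vertex 0.125 -0.245 -3.192
endloop
endfacet
facet normal 0.415 0.795 0.443
outer loop
vertex 0.18 -0.469 -1.318
vertex 0.835 -0.283 -2.266
vertex -0.217 0.216 -2.176
endloop
endfacet
facet normal -0.201 0.123 -0.972
outer loop
vertex 0.16 -4.054 1.244
vertex -0.506 -3.757 1.419
vertex 0.095 -3.314 1.351
endloop
endfacet
facet normal 0.967 0.049 0.250
outer loop
vertex 0.16 -4.054 1.244
vertex 0.095 -3.314 1.351
vertex -0.234 -3.923 2.741
endloop
endfacet
facet normal -0.200 0.122 -0.972
outer loop
vertex 0.095 -3.314 1.351
vertex -0.506 -3.757 1.419
vertex -0.571 -3.017 1.525
endloop
endfacet
facet normal 0.459 0.769 0.445
outer loop
vertex 0.095 -3.314 1.351
vertex -0.571 -3.017 1.525
vertex -0.234 -3.923 2.741
endloop
endfacet
facet normal -0.201 0.122 -0.972
outer loop
vertex -0.571 -3.017 1.525
vertex -0.506 -3.757 1.419
vertex -1.173 -3.46 1.594
endloop
endfacet
facet normal -0.421 0.668 0.614
outer loop
vertex -0.571 -3.017 1.525
vertex -1.173 -3.46 1.594
vertex -0.234 -3.923 2.741
endloop
endfacet
facet normal -0.200 0.123 -0.972
outer loop
vertex -1.173 -3.46 1.594
vertex -0.506 -3.757 1.419
vertex -1.108 -4.2 1.487
endloop
endfacet
facet normal -0.794 -0.155 0.588
outer loop
vertex -1.173 -3.46 1.594
vertex -1.108 -4.2 1.487
vertex -0.234 -3.923 2.741
endloop
endfacet
facet normal -0.199 0.122 -0.972
outer loop
vertex -1.108 -4.2 1.487
vertex -0.506 -3.757 1.419
vertex -0.441 -4.497 1.313
endloop
endfacet
facet normal -0.287 -0.874 0.393
outer loop
vertex -1.108 -4.2 1.487
vertex -0.441 -4.497 1.313
vertex -0.234 -3.923 2.741
endloop
endfacet
facet normal -0.201 0.122 -0.972
outer loop
vertex -0.441 -4.497 1.313
vertex -0.506 -3.757 1.419
vertex 0.16 -4.054 1.244
endloop
endfacet
facet normal 0.595 -0.772 0.224
outer loop
vertex -0.441 -4.497 1.313
vertex 0.16 -4.054 1.244
vertex -0.234 -3.923 2.741
endloop
endfacet

endsolid


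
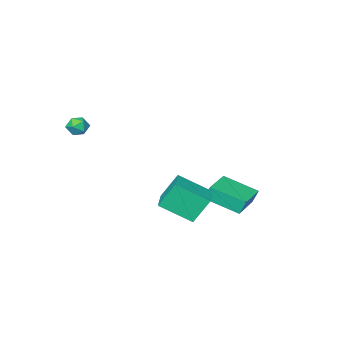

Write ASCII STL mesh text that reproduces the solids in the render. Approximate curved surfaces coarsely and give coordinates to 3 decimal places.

solid 
facet normal -0.169 0.033 0.985
outer loop
vertex 3.169 -3.496 3.579
vertex 2.83 -4.075 3.54
vertex 3.493 -4.081 3.654
endloop
endfacet
facet normal 0.447 0.353 0.822
outer loop
vertex 3.169 -3.496 3.579
vertex 3.493 -4.081 3.654
vertex 3.77 -3.586 3.291
endloop
endfacet
facet normal 0.306 0.880 0.363
outer loop
vertex 3.169 -3.496 3.579
vertex 3.77 -3.586 3.291
vertex 3.279 -3.276 2.953
endloop
endfacet
facet normal -0.396 0.886 0.242
outer loop
vertex 3.169 -3.496 3.579
vertex 3.279 -3.276 2.953
vertex 2.697 -3.578 3.106
endloop
endfacet
facet normal -0.690 0.362 0.626
outer loop
vertex 3.169 -3.496 3.579
vertex 2.697 -3.578 3.106
vertex 2.83 -4.075 3.54
endloop
endfacet
facet normal 0.863 -0.123 0.491
outer loop
vertex 3.77 -3.586 3.291
vertex 3.493 -4.081 3.654
vertex 3.803 -4.222 3.074
endloop
endfacet
facet normal -0.135 -0.643 0.754
outer loop
vertex 3.493 -4.081 3.654
vertex 2.83 -4.075 3.54
vertex 3.221 -4.524 3.227
endloop
endfacet
facet normal -0.979 -0.110 0.174
outer loop
vertex 2.83 -4.075 3.54
vertex 2.697 -3.578 3.106
vertex 2.73 -4.214 2.889
endloop
endfacet
facet normal -0.502 0.740 -0.448
outer loop
vertex 2.697 -3.578 3.106
vertex 3.279 -3.276 2.953
vertex 3.007 -3.719 2.526
endloop
endfacet
facet normal 0.635 0.730 -0.253
outer loop
vertex 3.279 -3.276 2.953
vertex 3.77 -3.586 3.291
vertex 3.67 -3.725 2.64
endloop
endfacet
facet normal 0.396 -0.886 -0.242
outer loop
vertex 3.331 -4.304 2.601
vertex 3.803 -4.222 3.074
vertex 3.221 -4.524 3.227
endloop
endfacet
facet normal -0.306 -0.880 -0.363
outer loop
vertex 3.331 -4.304 2.601
vertex 3.221 -4.524 3.227
vertex 2.73 -4.214 2.889
endloop
endfacet
facet normal -0.447 -0.353 -0.822
outer loop
vertex 3.331 -4.304 2.601
vertex 2.73 -4.214 2.889
vertex 3.007 -3.719 2.526
endloop
endfacet
facet normal 0.169 -0.033 -0.985
outer loop
vertex 3.331 -4.304 2.601
vertex 3.007 -3.719 2.526
vertex 3.67 -3.725 2.64
endloop
endfacet
facet normal 0.690 -0.362 -0.626
outer loop
vertex 3.331 -4.304 2.601
vertex 3.67 -3.725 2.64
vertex 3.803 -4.222 3.074
endloop
endfacet
facet normal 0.502 -0.740 0.448
outer loop
vertex 3.221 -4.524 3.227
vertex 3.803 -4.222 3.074
vertex 3.493 -4.081 3.654
endloop
endfacet
facet normal -0.635 -0.730 0.253
outer loop
vertex 2.73 -4.214 2.889
vertex 3.221 -4.524 3.227
vertex 2.83 -4.075 3.54
endloop
endfacet
facet normal -0.863 0.123 -0.491
outer loop
vertex 3.007 -3.719 2.526
vertex 2.73 -4.214 2.889
vertex 2.697 -3.578 3.106
endloop
endfacet
facet normal 0.135 0.643 -0.754
outer loop
vertex 3.67 -3.725 2.64
vertex 3.007 -3.719 2.526
vertex 3.279 -3.276 2.953
endloop
endfacet
facet normal 0.979 0.110 -0.174
outer loop
vertex 3.803 -4.222 3.074
vertex 3.67 -3.725 2.64
vertex 3.77 -3.586 3.291
endloop
endfacet
facet normal -0.644 -0.750 -0.150
outer loop
vertex 0.363 0.761 0.523
vertex -0.858 2.016 -0.505
vertex 1.148 0.369 -0.886
endloop
endfacet
facet normal 0.601 -0.618 0.507
outer loop
vertex 2.398 1.824 -0.595
vertex 0.363 0.761 0.523
vertex 1.148 0.369 -0.886
endloop
endfacet
facet normal -0.644 -0.750 -0.150
outer loop
vertex 1.148 0.369 -0.886
vertex -0.858 2.016 -0.505
vertex -0.073 1.624 -1.915
endloop
endfacet
facet normal 0.473 -0.236 -0.849
outer loop
vertex -0.073 1.624 -1.915
vertex 2.398 1.824 -0.595
vertex 1.148 0.369 -0.886
endloop
endfacet
facet normal -0.472 0.236 0.849
outer loop
vertex 0.363 0.761 0.523
vertex 0.392 3.471 -0.214
vertex -0.858 2.016 -0.505
endloop
endfacet
facet normal 0.601 -0.618 0.507
outer loop
vertex 1.613 2.216 0.815
vertex 0.363 0.761 0.523
vertex 2.398 1.824 -0.595
endloop
endfacet
facet normal -0.473 0.236 0.849
outer loop
vertex 1.613 2.216 0.815
vertex 0.392 3.471 -0.214
vertex 0.363 0.761 0.523
endloop
endfacet
facet normal -0.601 0.618 -0.507
outer loop
vertex -0.858 2.016 -0.505
vertex 0.392 3.471 -0.214
vertex -0.073 1.624 -1.915
endloop
endfacet
facet normal 0.473 -0.236 -0.849
outer loop
vertex 1.177 3.079 -1.623
vertex 2.398 1.824 -0.595
vertex -0.073 1.624 -1.915
endloop
endfacet
facet normal -0.601 0.618 -0.507
outer loop
vertex -0.073 1.624 -1.915
vertex 0.392 3.471 -0.214
vertex 1.177 3.079 -1.623
endloop
endfacet
facet normal 0.644 0.750 0.150
outer loop
vertex 1.177 3.079 -1.623
vertex 1.613 2.216 0.815
vertex 2.398 1.824 -0.595
endloop
endfacet
facet normal 0.644 0.750 0.150
outer loop
vertex 0.392 3.471 -0.214
vertex 1.613 2.216 0.815
vertex 1.177 3.079 -1.623
endloop
endfacet
facet normal -0.840 -0.537 -0.075
outer loop
vertex -3.772 -0.738 -1.359
vertex -4.786 0.952 -2.112
vertex -3.548 -0.973 -2.188
endloop
endfacet
facet normal 0.481 -0.801 0.357
outer loop
vertex -1.734 0.188 -2.028
vertex -3.772 -0.738 -1.359
vertex -3.548 -0.973 -2.188
endloop
endfacet
facet normal -0.840 -0.537 -0.074
outer loop
vertex -3.548 -0.973 -2.188
vertex -4.786 0.952 -2.112
vertex -4.563 0.717 -2.941
endloop
endfacet
facet normal 0.251 -0.264 -0.931
outer loop
vertex -4.563 0.717 -2.941
vertex -1.734 0.188 -2.028
vertex -3.548 -0.973 -2.188
endloop
endfacet
facet normal -0.251 0.264 0.931
outer loop
vertex -3.772 -0.738 -1.359
vertex -2.972 2.113 -1.952
vertex -4.786 0.952 -2.112
endloop
endfacet
facet normal 0.481 -0.801 0.356
outer loop
vertex -1.957 0.423 -1.199
vertex -3.772 -0.738 -1.359
vertex -1.734 0.188 -2.028
endloop
endfacet
facet normal -0.251 0.264 0.931
outer loop
vertex -1.957 0.423 -1.199
vertex -2.972 2.113 -1.952
vertex -3.772 -0.738 -1.359
endloop
endfacet
facet normal -0.481 0.801 -0.356
outer loop
vertex -4.786 0.952 -2.112
vertex -2.972 2.113 -1.952
vertex -4.563 0.717 -2.941
endloop
endfacet
facet normal 0.251 -0.264 -0.931
outer loop
vertex -2.748 1.878 -2.781
vertex -1.734 0.188 -2.028
vertex -4.563 0.717 -2.941
endloop
endfacet
facet normal -0.481 0.801 -0.357
outer loop
vertex -4.563 0.717 -2.941
vertex -2.972 2.113 -1.952
vertex -2.748 1.878 -2.781
endloop
endfacet
facet normal 0.840 0.537 0.074
outer loop
vertex -2.748 1.878 -2.781
vertex -1.957 0.423 -1.199
vertex -1.734 0.188 -2.028
endloop
endfacet
facet normal 0.840 0.538 0.075
outer loop
vertex -2.972 2.113 -1.952
vertex -1.957 0.423 -1.199
vertex -2.748 1.878 -2.781
endloop
endfacet

endsolid


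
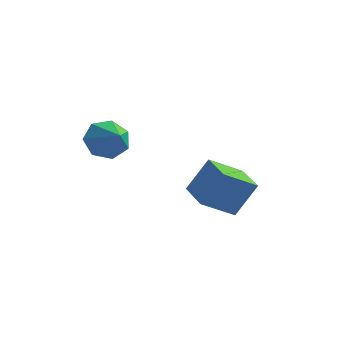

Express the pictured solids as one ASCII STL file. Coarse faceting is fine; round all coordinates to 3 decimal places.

solid 
facet normal -0.771 0.413 -0.485
outer loop
vertex -3.372 -2.569 1.768
vertex -3.981 -3.115 2.271
vertex -3.646 -2.24 2.483
endloop
endfacet
facet normal 0.860 0.501 0.099
outer loop
vertex -3.372 -2.569 1.768
vertex -3.646 -2.24 2.483
vertex -2.839 -3.725 2.989
endloop
endfacet
facet normal -0.771 0.413 -0.484
outer loop
vertex -3.646 -2.24 2.483
vertex -3.981 -3.115 2.271
vertex -4.171 -2.57 3.038
endloop
endfacet
facet normal 0.461 0.500 0.733
outer loop
vertex -3.646 -2.24 2.483
vertex -4.171 -2.57 3.038
vertex -2.839 -3.725 2.989
endloop
endfacet
facet normal -0.771 0.413 -0.485
outer loop
vertex -4.171 -2.57 3.038
vertex -3.981 -3.115 2.271
vertex -4.554 -3.31 3.016
endloop
endfacet
facet normal 0.008 -0.034 0.999
outer loop
vertex -4.171 -2.57 3.038
vertex -4.554 -3.31 3.016
vertex -2.839 -3.725 2.989
endloop
endfacet
facet normal -0.771 0.412 -0.485
outer loop
vertex -4.554 -3.31 3.016
vertex -3.981 -3.115 2.271
vertex -4.504 -3.903 2.433
endloop
endfacet
facet normal -0.158 -0.699 0.697
outer loop
vertex -4.554 -3.31 3.016
vertex -4.504 -3.903 2.433
vertex -2.839 -3.725 2.989
endloop
endfacet
facet normal -0.772 0.413 -0.484
outer loop
vertex -4.504 -3.903 2.433
vertex -3.981 -3.115 2.271
vertex -4.061 -3.902 1.728
endloop
endfacet
facet normal 0.088 -0.995 0.054
outer loop
vertex -4.504 -3.903 2.433
vertex -4.061 -3.902 1.728
vertex -2.839 -3.725 2.989
endloop
endfacet
facet normal -0.771 0.413 -0.485
outer loop
vertex -4.061 -3.902 1.728
vertex -3.981 -3.115 2.271
vertex -3.557 -3.309 1.432
endloop
endfacet
facet normal 0.560 -0.698 -0.445
outer loop
vertex -4.061 -3.902 1.728
vertex -3.557 -3.309 1.432
vertex -2.839 -3.725 2.989
endloop
endfacet
facet normal -0.771 0.413 -0.485
outer loop
vertex -3.557 -3.309 1.432
vertex -3.981 -3.115 2.271
vertex -3.372 -2.569 1.768
endloop
endfacet
facet normal 0.904 -0.033 -0.426
outer loop
vertex -3.557 -3.309 1.432
vertex -3.372 -2.569 1.768
vertex -2.839 -3.725 2.989
endloop
endfacet
facet normal -0.457 -0.726 0.514
outer loop
vertex 0.997 -2.508 1.589
vertex -0.313 -1.627 1.669
vertex 0.457 -3.181 0.159
endloop
endfacet
facet normal 0.828 -0.558 -0.050
outer loop
vertex 1.193 -2.013 -0.669
vertex 0.997 -2.508 1.589
vertex 0.457 -3.181 0.159
endloop
endfacet
facet normal -0.457 -0.726 0.514
outer loop
vertex 0.457 -3.181 0.159
vertex -0.313 -1.627 1.669
vertex -0.852 -2.3 0.239
endloop
endfacet
facet normal -0.324 -0.403 -0.856
outer loop
vertex -0.852 -2.3 0.239
vertex 1.193 -2.013 -0.669
vertex 0.457 -3.181 0.159
endloop
endfacet
facet normal 0.323 0.403 0.856
outer loop
vertex 0.997 -2.508 1.589
vertex 0.423 -0.459 0.841
vertex -0.313 -1.627 1.669
endloop
endfacet
facet normal 0.829 -0.557 -0.050
outer loop
vertex 1.732 -1.34 0.761
vertex 0.997 -2.508 1.589
vertex 1.193 -2.013 -0.669
endloop
endfacet
facet normal 0.324 0.403 0.856
outer loop
vertex 1.732 -1.34 0.761
vertex 0.423 -0.459 0.841
vertex 0.997 -2.508 1.589
endloop
endfacet
facet normal -0.829 0.558 0.050
outer loop
vertex -0.313 -1.627 1.669
vertex 0.423 -0.459 0.841
vertex -0.852 -2.3 0.239
endloop
endfacet
facet normal -0.323 -0.403 -0.856
outer loop
vertex -0.117 -1.132 -0.589
vertex 1.193 -2.013 -0.669
vertex -0.852 -2.3 0.239
endloop
endfacet
facet normal -0.829 0.557 0.051
outer loop
vertex -0.852 -2.3 0.239
vertex 0.423 -0.459 0.841
vertex -0.117 -1.132 -0.589
endloop
endfacet
facet normal 0.457 0.726 -0.514
outer loop
vertex -0.117 -1.132 -0.589
vertex 1.732 -1.34 0.761
vertex 1.193 -2.013 -0.669
endloop
endfacet
facet normal 0.457 0.726 -0.514
outer loop
vertex 0.423 -0.459 0.841
vertex 1.732 -1.34 0.761
vertex -0.117 -1.132 -0.589
endloop
endfacet

endsolid
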